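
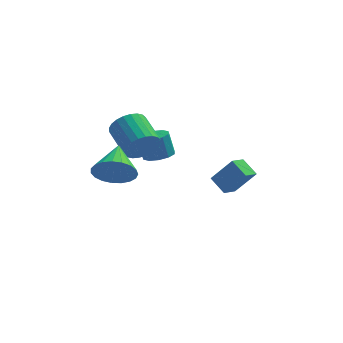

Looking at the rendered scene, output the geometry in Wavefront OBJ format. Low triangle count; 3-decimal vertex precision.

v -2.402 -3.858 0.967
v -1.812 -3.654 0.305
v -2.218 -2.422 1.573
v -2.141 -3.548 0.152
v -2.515 -3.494 0.14
v -2.87 -3.504 0.271
v -3.144 -3.575 0.522
v -3.29 -3.695 0.85
v -3.282 -3.843 1.198
v -3.122 -3.994 1.506
v -2.838 -4.121 1.721
v -2.478 -4.203 1.805
v -2.105 -4.225 1.745
v -1.784 -4.184 1.549
v -1.569 -4.086 1.253
v -1.499 -3.949 0.908
v -1.584 -3.797 0.572
v -0.578 1.399 -1.478
v -0.201 0.861 -1.267
v -0.444 1.103 -0.212
v -0.822 1.641 -0.422
v 0.055 1.202 -1.287
v -0.189 1.444 -0.231
v 0.068 1.618 -1.379
v -0.175 1.86 -0.323
v -0.165 1.95 -1.509
v -0.408 2.193 -0.454
v -0.556 2.072 -1.627
v -0.799 2.314 -0.572
v -0.956 1.937 -1.688
v -1.199 2.179 -0.633
v -1.211 1.596 -1.669
v -1.455 1.838 -0.613
v -1.225 1.18 -1.577
v -1.468 1.422 -0.521
v -0.992 0.847 -1.446
v -1.235 1.09 -0.391
v -0.601 0.726 -1.328
v -0.844 0.968 -0.273
v -1.281 -1.022 0.557
v -0.886 -1.129 1.256
v -1.464 0.174 1.782
v -1.859 0.282 1.083
v -0.672 -0.966 1.088
v -1.251 0.337 1.615
v -0.551 -0.812 0.84
v -1.13 0.491 1.367
v -0.542 -0.69 0.549
v -1.12 0.613 1.076
v -0.644 -0.619 0.259
v -1.223 0.685 0.786
v -0.844 -0.608 0.014
v -1.422 0.695 0.541
v -1.11 -0.661 -0.148
v -1.689 0.642 0.379
v -1.402 -0.768 -0.203
v -1.981 0.535 0.324
v -1.676 -0.914 -0.142
v -2.254 0.389 0.384
v -1.889 -1.077 0.025
v -2.468 0.226 0.552
v -2.01 -1.231 0.273
v -2.589 0.072 0.8
v -2.02 -1.353 0.564
v -2.598 -0.05 1.091
v -1.917 -1.425 0.854
v -2.496 -0.121 1.381
v -1.718 -1.435 1.099
v -2.296 -0.132 1.626
v -1.451 -1.382 1.261
v -2.03 -0.079 1.788
v -1.159 -1.275 1.316
v -1.738 0.028 1.843
v 2.02 -0.058 -2.862
v 1.51 0.593 -2.395
v 2.509 0.55 -3.175
v 1.999 1.2 -2.707
v 2.881 -0.18 -1.753
v 2.371 0.47 -1.285
v 3.37 0.427 -2.065
v 2.86 1.078 -1.598
f 2 1 4
f 2 4 3
f 4 1 5
f 4 5 3
f 5 1 6
f 5 6 3
f 6 1 7
f 6 7 3
f 7 1 8
f 7 8 3
f 8 1 9
f 8 9 3
f 9 1 10
f 9 10 3
f 10 1 11
f 10 11 3
f 11 1 12
f 11 12 3
f 12 1 13
f 12 13 3
f 13 1 14
f 13 14 3
f 14 1 15
f 14 15 3
f 15 1 16
f 15 16 3
f 16 1 17
f 16 17 3
f 17 1 2
f 17 2 3
f 19 18 22
f 19 22 20
f 20 22 23
f 20 23 21
f 22 18 24
f 22 24 23
f 23 24 25
f 23 25 21
f 24 18 26
f 24 26 25
f 25 26 27
f 25 27 21
f 26 18 28
f 26 28 27
f 27 28 29
f 27 29 21
f 28 18 30
f 28 30 29
f 29 30 31
f 29 31 21
f 30 18 32
f 30 32 31
f 31 32 33
f 31 33 21
f 32 18 34
f 32 34 33
f 33 34 35
f 33 35 21
f 34 18 36
f 34 36 35
f 35 36 37
f 35 37 21
f 36 18 38
f 36 38 37
f 37 38 39
f 37 39 21
f 38 18 19
f 38 19 39
f 39 19 20
f 39 20 21
f 41 40 44
f 41 44 42
f 42 44 45
f 42 45 43
f 44 40 46
f 44 46 45
f 45 46 47
f 45 47 43
f 46 40 48
f 46 48 47
f 47 48 49
f 47 49 43
f 48 40 50
f 48 50 49
f 49 50 51
f 49 51 43
f 50 40 52
f 50 52 51
f 51 52 53
f 51 53 43
f 52 40 54
f 52 54 53
f 53 54 55
f 53 55 43
f 54 40 56
f 54 56 55
f 55 56 57
f 55 57 43
f 56 40 58
f 56 58 57
f 57 58 59
f 57 59 43
f 58 40 60
f 58 60 59
f 59 60 61
f 59 61 43
f 60 40 62
f 60 62 61
f 61 62 63
f 61 63 43
f 62 40 64
f 62 64 63
f 63 64 65
f 63 65 43
f 64 40 66
f 64 66 65
f 65 66 67
f 65 67 43
f 66 40 68
f 66 68 67
f 67 68 69
f 67 69 43
f 68 40 70
f 68 70 69
f 69 70 71
f 69 71 43
f 70 40 72
f 70 72 71
f 71 72 73
f 71 73 43
f 72 40 41
f 72 41 73
f 73 41 42
f 73 42 43
f 75 77 74
f 78 75 74
f 74 77 76
f 76 78 74
f 75 81 77
f 79 75 78
f 79 81 75
f 77 81 76
f 80 78 76
f 76 81 80
f 80 79 78
f 81 79 80



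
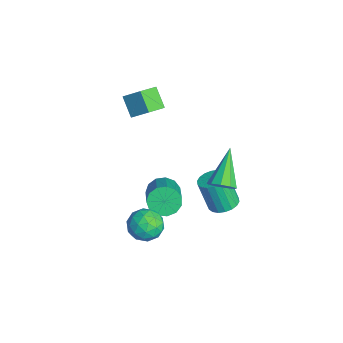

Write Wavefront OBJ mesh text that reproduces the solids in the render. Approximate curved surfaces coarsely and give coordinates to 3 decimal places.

v -2.253 -1.185 1.626
v -1.669 -0.425 2.428
v -2.882 -0.255 1.203
v -2.298 0.505 2.006
v -1.342 -0.965 0.754
v -0.758 -0.205 1.557
v -1.971 -0.035 0.332
v -1.387 0.725 1.134
v 4.712 2.068 0.602
v 5.123 1.899 1.169
v 3.208 2.832 1.918
v 5.224 2.357 1.019
v 5.085 2.68 0.673
v 4.773 2.716 0.295
v 4.432 2.45 0.06
v 4.222 2.004 0.079
v 4.242 1.589 0.342
v 4.482 1.398 0.728
v 4.83 1.52 1.054
v 0.312 0.252 -4.023
v 0.794 0.274 -4.747
v 2.59 -0.07 -3.561
v 2.108 -0.092 -2.837
v 0.772 0.735 -4.581
v 2.569 0.391 -3.395
v 0.605 1.042 -4.238
v 2.402 0.698 -3.052
v 0.344 1.099 -3.827
v 2.141 0.755 -2.641
v 0.073 0.887 -3.478
v 1.87 0.543 -2.292
v -0.122 0.473 -3.302
v 1.675 0.129 -2.116
v -0.18 -0.011 -3.355
v 1.617 -0.355 -2.169
v -0.081 -0.411 -3.62
v 1.715 -0.755 -2.434
v 0.142 -0.601 -4.013
v 1.938 -0.945 -2.827
v 0.419 -0.52 -4.409
v 2.215 -0.864 -3.223
v 0.662 -0.194 -4.683
v 2.458 -0.538 -3.497
v 2.681 2.726 -3.103
v 3.446 2.606 -2.947
v 3.024 2.135 -1.241
v 2.259 2.254 -1.397
v 3.401 2.945 -2.865
v 2.979 2.474 -1.158
v 3.214 3.24 -2.829
v 2.792 2.769 -1.123
v 2.921 3.434 -2.848
v 2.499 2.962 -1.142
v 2.581 3.487 -2.918
v 2.159 3.016 -1.211
v 2.26 3.389 -3.024
v 1.838 2.918 -1.318
v 2.023 3.16 -3.146
v 1.601 2.689 -1.439
v 1.916 2.845 -3.259
v 1.494 2.374 -1.553
v 1.961 2.506 -3.342
v 1.539 2.035 -1.635
v 2.148 2.211 -3.377
v 1.726 1.74 -1.671
v 2.441 2.018 -3.358
v 2.019 1.546 -1.652
v 2.781 1.964 -3.289
v 2.359 1.493 -1.582
v 3.102 2.062 -3.182
v 2.68 1.591 -1.476
v 3.339 2.291 -3.061
v 2.917 1.82 -1.354
v 2.541 -0.36 -4.184
v 3.15 -0.978 -4.635
v 2.39 -1.382 -2.985
v 2.999 -2 -3.436
v 3.338 -1.157 -3.074
v 3.431 -0.526 -3.815
v 2.109 -1.834 -3.805
v 2.202 -1.203 -4.546
v 2.883 -1.889 -4.401
v 3.642 -1.471 -3.949
v 1.898 -0.889 -3.671
v 2.657 -0.471 -3.219
v 2.858 -0.579 -4.515
v 2.682 -1.781 -3.105
v 2.881 -1.285 -2.893
v 3.239 -1.649 -3.158
v 3.024 -0.313 -4.033
v 3.382 -0.677 -4.298
v 3.492 -0.782 -3.38
v 2.158 -1.683 -3.322
v 2.516 -2.047 -3.587
v 2.301 -0.711 -4.462
v 2.659 -1.075 -4.727
v 2.048 -1.578 -4.24
v 3.06 -1.478 -4.642
v 2.971 -2.079 -3.937
v 2.448 -1.982 -4.154
v 2.503 -1.61 -4.59
v 3.506 -1.232 -4.376
v 3.418 -1.833 -3.672
v 3.617 -1.338 -3.459
v 3.671 -0.966 -3.894
v 3.349 -1.768 -4.239
v 2.122 -0.527 -3.948
v 2.034 -1.128 -3.244
v 1.869 -1.394 -3.726
v 1.923 -1.022 -4.161
v 2.569 -0.281 -3.683
v 2.48 -0.882 -2.978
v 3.037 -0.75 -3.03
v 3.092 -0.378 -3.466
v 2.191 -0.592 -3.381
f 2 4 1
f 5 2 1
f 1 4 3
f 3 5 1
f 2 8 4
f 6 2 5
f 6 8 2
f 4 8 3
f 7 5 3
f 3 8 7
f 7 6 5
f 8 6 7
f 10 9 12
f 10 12 11
f 12 9 13
f 12 13 11
f 13 9 14
f 13 14 11
f 14 9 15
f 14 15 11
f 15 9 16
f 15 16 11
f 16 9 17
f 16 17 11
f 17 9 18
f 17 18 11
f 18 9 19
f 18 19 11
f 19 9 10
f 19 10 11
f 21 20 24
f 21 24 22
f 22 24 25
f 22 25 23
f 24 20 26
f 24 26 25
f 25 26 27
f 25 27 23
f 26 20 28
f 26 28 27
f 27 28 29
f 27 29 23
f 28 20 30
f 28 30 29
f 29 30 31
f 29 31 23
f 30 20 32
f 30 32 31
f 31 32 33
f 31 33 23
f 32 20 34
f 32 34 33
f 33 34 35
f 33 35 23
f 34 20 36
f 34 36 35
f 35 36 37
f 35 37 23
f 36 20 38
f 36 38 37
f 37 38 39
f 37 39 23
f 38 20 40
f 38 40 39
f 39 40 41
f 39 41 23
f 40 20 42
f 40 42 41
f 41 42 43
f 41 43 23
f 42 20 21
f 42 21 43
f 43 21 22
f 43 22 23
f 45 44 48
f 45 48 46
f 46 48 49
f 46 49 47
f 48 44 50
f 48 50 49
f 49 50 51
f 49 51 47
f 50 44 52
f 50 52 51
f 51 52 53
f 51 53 47
f 52 44 54
f 52 54 53
f 53 54 55
f 53 55 47
f 54 44 56
f 54 56 55
f 55 56 57
f 55 57 47
f 56 44 58
f 56 58 57
f 57 58 59
f 57 59 47
f 58 44 60
f 58 60 59
f 59 60 61
f 59 61 47
f 60 44 62
f 60 62 61
f 61 62 63
f 61 63 47
f 62 44 64
f 62 64 63
f 63 64 65
f 63 65 47
f 64 44 66
f 64 66 65
f 65 66 67
f 65 67 47
f 66 44 68
f 66 68 67
f 67 68 69
f 67 69 47
f 68 44 70
f 68 70 69
f 69 70 71
f 69 71 47
f 70 44 72
f 70 72 71
f 71 72 73
f 71 73 47
f 72 44 45
f 72 45 73
f 73 45 46
f 73 46 47
f 74 111 90
f 111 85 114
f 90 114 79
f 111 114 90
f 74 90 86
f 90 79 91
f 86 91 75
f 90 91 86
f 74 86 95
f 86 75 96
f 95 96 81
f 86 96 95
f 74 95 107
f 95 81 110
f 107 110 84
f 95 110 107
f 74 107 111
f 107 84 115
f 111 115 85
f 107 115 111
f 75 91 102
f 91 79 105
f 102 105 83
f 91 105 102
f 79 114 92
f 114 85 113
f 92 113 78
f 114 113 92
f 85 115 112
f 115 84 108
f 112 108 76
f 115 108 112
f 84 110 109
f 110 81 97
f 109 97 80
f 110 97 109
f 81 96 101
f 96 75 98
f 101 98 82
f 96 98 101
f 77 103 89
f 103 83 104
f 89 104 78
f 103 104 89
f 77 89 87
f 89 78 88
f 87 88 76
f 89 88 87
f 77 87 94
f 87 76 93
f 94 93 80
f 87 93 94
f 77 94 99
f 94 80 100
f 99 100 82
f 94 100 99
f 77 99 103
f 99 82 106
f 103 106 83
f 99 106 103
f 78 104 92
f 104 83 105
f 92 105 79
f 104 105 92
f 76 88 112
f 88 78 113
f 112 113 85
f 88 113 112
f 80 93 109
f 93 76 108
f 109 108 84
f 93 108 109
f 82 100 101
f 100 80 97
f 101 97 81
f 100 97 101
f 83 106 102
f 106 82 98
f 102 98 75
f 106 98 102



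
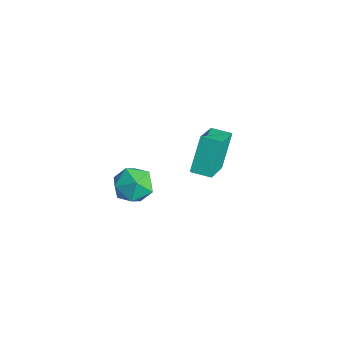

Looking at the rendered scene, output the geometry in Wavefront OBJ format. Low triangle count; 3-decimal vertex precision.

v -2.856 -2.55 1.061
v -2.364 -1.897 1.392
v -2.336 -3.443 2.048
v -1.844 -2.79 2.379
v -2.722 -2.768 2.467
v -3.044 -2.216 1.856
v -1.656 -3.124 1.584
v -1.978 -2.572 0.973
v -1.622 -2.251 1.715
v -2.281 -2.031 2.261
v -2.419 -3.309 1.179
v -3.078 -3.089 1.725
v -3.415 0.391 -0.123
v -3.959 1.181 1.28
v -4.616 1.597 -1.267
v -5.16 2.386 0.137
v -2.76 0.974 -0.197
v -3.304 1.763 1.207
v -3.961 2.179 -1.34
v -4.505 2.969 0.063
f 1 12 6
f 1 6 2
f 1 2 8
f 1 8 11
f 1 11 12
f 2 6 10
f 6 12 5
f 12 11 3
f 11 8 7
f 8 2 9
f 4 10 5
f 4 5 3
f 4 3 7
f 4 7 9
f 4 9 10
f 5 10 6
f 3 5 12
f 7 3 11
f 9 7 8
f 10 9 2
f 14 16 13
f 17 14 13
f 13 16 15
f 15 17 13
f 14 20 16
f 18 14 17
f 18 20 14
f 16 20 15
f 19 17 15
f 15 20 19
f 19 18 17
f 20 18 19



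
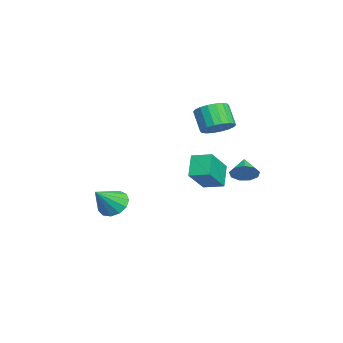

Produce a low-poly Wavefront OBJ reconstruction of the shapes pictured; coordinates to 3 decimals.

v -2.216 -2.934 -3.785
v -1.681 -2.273 -3.787
v -1.284 -3.686 -2.695
v -2.006 -2.183 -3.447
v -2.398 -2.331 -3.215
v -2.732 -2.67 -3.163
v -2.902 -3.093 -3.309
v -2.854 -3.466 -3.607
v -2.604 -3.669 -3.961
v -2.231 -3.639 -4.259
v -1.853 -3.386 -4.407
v -1.59 -2.988 -4.358
v -1.526 -2.574 -4.127
v -0.44 1.315 -1.986
v -1.301 1.397 -1.056
v -0.131 2.266 -1.784
v -0.993 2.348 -0.855
v 0.733 0.692 -0.845
v -0.129 0.774 0.084
v 1.041 1.643 -0.644
v 0.18 1.725 0.286
v -0.936 1.952 1.524
v -0.498 1.249 1.575
v -1.165 0.905 2.586
v -1.604 1.608 2.536
v -0.302 1.483 1.783
v -0.97 1.139 2.795
v -0.232 1.81 1.94
v -0.9 1.466 2.952
v -0.302 2.165 2.015
v -0.969 1.821 3.027
v -0.497 2.478 1.993
v -1.165 2.134 3.004
v -0.779 2.686 1.877
v -1.447 2.343 2.889
v -1.092 2.75 1.692
v -1.76 2.406 2.704
v -1.375 2.655 1.474
v -2.042 2.311 2.485
v -1.57 2.421 1.265
v -2.238 2.077 2.277
v -1.64 2.094 1.108
v -2.308 1.75 2.12
v -1.571 1.739 1.033
v -2.238 1.395 2.045
v -1.375 1.426 1.056
v -2.043 1.082 2.067
v -1.093 1.217 1.171
v -1.761 0.874 2.183
v -0.78 1.154 1.356
v -1.448 0.81 2.368
v 1.934 3.195 -0.226
v 2.204 3.631 0.221
v 1.066 3.165 0.326
v 1.982 3.864 -0.115
v 1.738 3.785 -0.503
v 1.586 3.429 -0.761
v 1.597 2.964 -0.77
v 1.766 2.607 -0.524
v 2.013 2.525 -0.139
v 2.224 2.757 0.205
v 2.299 3.193 0.347
f 2 1 4
f 2 4 3
f 4 1 5
f 4 5 3
f 5 1 6
f 5 6 3
f 6 1 7
f 6 7 3
f 7 1 8
f 7 8 3
f 8 1 9
f 8 9 3
f 9 1 10
f 9 10 3
f 10 1 11
f 10 11 3
f 11 1 12
f 11 12 3
f 12 1 13
f 12 13 3
f 13 1 2
f 13 2 3
f 15 17 14
f 18 15 14
f 14 17 16
f 16 18 14
f 15 21 17
f 19 15 18
f 19 21 15
f 17 21 16
f 20 18 16
f 16 21 20
f 20 19 18
f 21 19 20
f 23 22 26
f 23 26 24
f 24 26 27
f 24 27 25
f 26 22 28
f 26 28 27
f 27 28 29
f 27 29 25
f 28 22 30
f 28 30 29
f 29 30 31
f 29 31 25
f 30 22 32
f 30 32 31
f 31 32 33
f 31 33 25
f 32 22 34
f 32 34 33
f 33 34 35
f 33 35 25
f 34 22 36
f 34 36 35
f 35 36 37
f 35 37 25
f 36 22 38
f 36 38 37
f 37 38 39
f 37 39 25
f 38 22 40
f 38 40 39
f 39 40 41
f 39 41 25
f 40 22 42
f 40 42 41
f 41 42 43
f 41 43 25
f 42 22 44
f 42 44 43
f 43 44 45
f 43 45 25
f 44 22 46
f 44 46 45
f 45 46 47
f 45 47 25
f 46 22 48
f 46 48 47
f 47 48 49
f 47 49 25
f 48 22 50
f 48 50 49
f 49 50 51
f 49 51 25
f 50 22 23
f 50 23 51
f 51 23 24
f 51 24 25
f 53 52 55
f 53 55 54
f 55 52 56
f 55 56 54
f 56 52 57
f 56 57 54
f 57 52 58
f 57 58 54
f 58 52 59
f 58 59 54
f 59 52 60
f 59 60 54
f 60 52 61
f 60 61 54
f 61 52 62
f 61 62 54
f 62 52 53
f 62 53 54



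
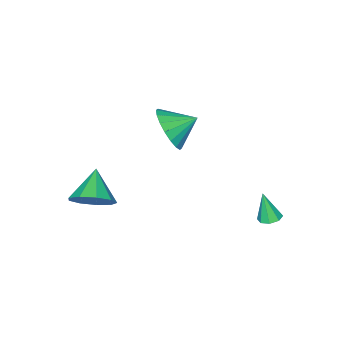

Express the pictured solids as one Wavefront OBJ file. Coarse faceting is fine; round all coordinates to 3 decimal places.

v -3.21 3.064 -3.332
v -2.862 2.671 -3.46
v -3.15 2.676 -1.968
v -2.673 3.027 -3.367
v -2.798 3.404 -3.254
v -3.165 3.582 -3.187
v -3.558 3.457 -3.205
v -3.748 3.102 -3.298
v -3.623 2.725 -3.411
v -3.256 2.546 -3.478
v 1.696 -2.284 -2.423
v 2.402 -2.271 -1.687
v 0.684 -3.076 -1.437
v 2.001 -1.702 -1.643
v 1.457 -1.406 -1.964
v 1.025 -1.52 -2.499
v 0.907 -1.992 -2.999
v 1.159 -2.601 -3.23
v 1.662 -3.061 -3.083
v 2.181 -3.158 -2.627
v 2.474 -2.846 -2.076
v -0.469 -0.021 2.172
v 0.191 0.126 3.028
v -1.371 0.681 2.748
v 0.3 0.501 2.741
v 0.258 0.773 2.342
v 0.071 0.888 1.909
v -0.222 0.823 1.528
v -0.565 0.59 1.275
v -0.888 0.237 1.2
v -1.129 -0.168 1.317
v -1.238 -0.544 1.604
v -1.196 -0.816 2.003
v -1.009 -0.931 2.436
v -0.715 -0.865 2.817
v -0.373 -0.633 3.07
v -0.05 -0.279 3.145
f 2 1 4
f 2 4 3
f 4 1 5
f 4 5 3
f 5 1 6
f 5 6 3
f 6 1 7
f 6 7 3
f 7 1 8
f 7 8 3
f 8 1 9
f 8 9 3
f 9 1 10
f 9 10 3
f 10 1 2
f 10 2 3
f 12 11 14
f 12 14 13
f 14 11 15
f 14 15 13
f 15 11 16
f 15 16 13
f 16 11 17
f 16 17 13
f 17 11 18
f 17 18 13
f 18 11 19
f 18 19 13
f 19 11 20
f 19 20 13
f 20 11 21
f 20 21 13
f 21 11 12
f 21 12 13
f 23 22 25
f 23 25 24
f 25 22 26
f 25 26 24
f 26 22 27
f 26 27 24
f 27 22 28
f 27 28 24
f 28 22 29
f 28 29 24
f 29 22 30
f 29 30 24
f 30 22 31
f 30 31 24
f 31 22 32
f 31 32 24
f 32 22 33
f 32 33 24
f 33 22 34
f 33 34 24
f 34 22 35
f 34 35 24
f 35 22 36
f 35 36 24
f 36 22 37
f 36 37 24
f 37 22 23
f 37 23 24



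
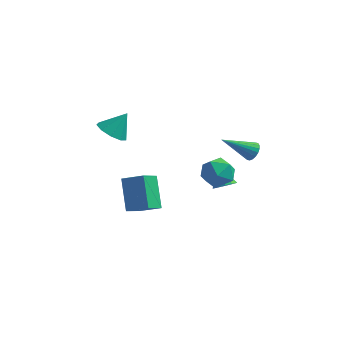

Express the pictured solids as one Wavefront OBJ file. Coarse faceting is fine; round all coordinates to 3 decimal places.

v 2.705 -1.829 1.185
v 3.548 -1.952 0.498
v 2.052 -3.388 0.662
v 2.895 -3.511 -0.025
v 3.059 -3.558 1.055
v 3.462 -2.595 1.379
v 2.138 -2.745 -0.219
v 2.541 -1.782 0.105
v 3.197 -2.518 -0.369
v 3.766 -3.02 0.418
v 1.834 -2.32 0.742
v 2.403 -2.822 1.529
v 4.164 -0.584 1.128
v 4.512 -0.474 1.654
v 2.596 -1.376 2.332
v 4.366 -0.232 1.623
v 4.18 -0.059 1.494
v 3.991 0.01 1.293
v 3.836 -0.039 1.059
v 3.746 -0.195 0.839
v 3.739 -0.429 0.676
v 3.816 -0.693 0.602
v 3.962 -0.936 0.633
v 4.148 -1.108 0.762
v 4.338 -1.177 0.963
v 4.493 -1.129 1.197
v 4.583 -0.972 1.418
v 4.59 -0.739 1.581
v -2.206 -3.554 -3.314
v -2.939 -2.206 -1.737
v -1.852 -2.314 -4.209
v -2.585 -0.966 -2.632
v -0.915 -3.514 -2.748
v -1.648 -2.166 -1.171
v -0.561 -2.274 -3.643
v -1.294 -0.926 -2.066
v 2.277 0.582 -3.193
v 2.753 0.319 -2.706
v 1.603 1.338 -2.127
v 2.916 0.668 -2.851
v 2.876 0.99 -3.104
v 2.645 1.182 -3.385
v 2.298 1.184 -3.606
v 1.944 0.995 -3.695
v 1.696 0.675 -3.625
v 1.632 0.325 -3.418
v 1.772 0.057 -3.14
v 2.073 -0.044 -2.878
v 2.439 0.054 -2.717
v -3.873 -1.125 1.293
v -3.097 -1.766 1.208
v -3.167 -0.435 2.527
v -2.98 -1.203 0.826
v -3.281 -0.602 0.663
v -3.859 -0.247 0.794
v -4.443 -0.302 1.159
v -4.76 -0.742 1.586
v -4.662 -1.362 1.877
v -4.195 -1.87 1.894
v -3.577 -2.03 1.63
f 1 12 6
f 1 6 2
f 1 2 8
f 1 8 11
f 1 11 12
f 2 6 10
f 6 12 5
f 12 11 3
f 11 8 7
f 8 2 9
f 4 10 5
f 4 5 3
f 4 3 7
f 4 7 9
f 4 9 10
f 5 10 6
f 3 5 12
f 7 3 11
f 9 7 8
f 10 9 2
f 14 13 16
f 14 16 15
f 16 13 17
f 16 17 15
f 17 13 18
f 17 18 15
f 18 13 19
f 18 19 15
f 19 13 20
f 19 20 15
f 20 13 21
f 20 21 15
f 21 13 22
f 21 22 15
f 22 13 23
f 22 23 15
f 23 13 24
f 23 24 15
f 24 13 25
f 24 25 15
f 25 13 26
f 25 26 15
f 26 13 27
f 26 27 15
f 27 13 28
f 27 28 15
f 28 13 14
f 28 14 15
f 30 32 29
f 33 30 29
f 29 32 31
f 31 33 29
f 30 36 32
f 34 30 33
f 34 36 30
f 32 36 31
f 35 33 31
f 31 36 35
f 35 34 33
f 36 34 35
f 38 37 40
f 38 40 39
f 40 37 41
f 40 41 39
f 41 37 42
f 41 42 39
f 42 37 43
f 42 43 39
f 43 37 44
f 43 44 39
f 44 37 45
f 44 45 39
f 45 37 46
f 45 46 39
f 46 37 47
f 46 47 39
f 47 37 48
f 47 48 39
f 48 37 49
f 48 49 39
f 49 37 38
f 49 38 39
f 51 50 53
f 51 53 52
f 53 50 54
f 53 54 52
f 54 50 55
f 54 55 52
f 55 50 56
f 55 56 52
f 56 50 57
f 56 57 52
f 57 50 58
f 57 58 52
f 58 50 59
f 58 59 52
f 59 50 60
f 59 60 52
f 60 50 51
f 60 51 52



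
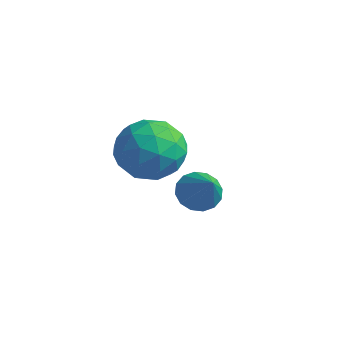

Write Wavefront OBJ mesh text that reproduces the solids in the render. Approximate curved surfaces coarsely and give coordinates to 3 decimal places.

v -1.07 3.447 -1.97
v -0.5 3.086 -2.749
v -2.44 3.314 -2.911
v -1.87 2.953 -3.69
v -2.008 2.381 -2.844
v -1.161 2.463 -2.263
v -1.779 3.937 -3.397
v -0.932 4.019 -2.816
v -0.938 3.389 -3.631
v -1.08 2.427 -3.289
v -1.86 3.973 -2.371
v -2.002 3.011 -2.029
v -0.665 3.278 -2.277
v -2.275 3.122 -3.383
v -2.356 2.786 -2.886
v -2.022 2.574 -3.344
v -1.053 2.912 -1.991
v -0.719 2.7 -2.449
v -1.605 2.285 -2.505
v -2.221 3.7 -3.211
v -1.887 3.488 -3.669
v -0.918 3.826 -2.316
v -0.584 3.614 -2.774
v -1.335 4.115 -3.155
v -0.587 3.244 -3.253
v -1.393 3.166 -3.806
v -1.339 3.744 -3.634
v -0.841 3.792 -3.293
v -0.671 2.678 -3.052
v -1.476 2.601 -3.605
v -1.557 2.264 -3.108
v -1.059 2.312 -2.766
v -0.928 2.856 -3.571
v -1.464 3.799 -2.055
v -2.269 3.722 -2.608
v -1.881 4.088 -2.894
v -1.383 4.136 -2.552
v -1.547 3.234 -1.854
v -2.353 3.156 -2.407
v -2.099 2.608 -2.367
v -1.601 2.656 -2.026
v -2.012 3.544 -2.089
v 0.984 2.23 -2.8
v 1.339 1.979 -3.229
v 1.776 1.81 -1.9
v 1.451 2.272 -3.191
v 1.438 2.553 -3.048
v 1.303 2.748 -2.839
v 1.083 2.804 -2.62
v 0.837 2.706 -2.448
v 0.63 2.48 -2.371
v 0.518 2.187 -2.409
v 0.531 1.906 -2.552
v 0.665 1.711 -2.761
v 0.885 1.656 -2.981
v 1.132 1.754 -3.152
f 1 38 17
f 38 12 41
f 17 41 6
f 38 41 17
f 1 17 13
f 17 6 18
f 13 18 2
f 17 18 13
f 1 13 22
f 13 2 23
f 22 23 8
f 13 23 22
f 1 22 34
f 22 8 37
f 34 37 11
f 22 37 34
f 1 34 38
f 34 11 42
f 38 42 12
f 34 42 38
f 2 18 29
f 18 6 32
f 29 32 10
f 18 32 29
f 6 41 19
f 41 12 40
f 19 40 5
f 41 40 19
f 12 42 39
f 42 11 35
f 39 35 3
f 42 35 39
f 11 37 36
f 37 8 24
f 36 24 7
f 37 24 36
f 8 23 28
f 23 2 25
f 28 25 9
f 23 25 28
f 4 30 16
f 30 10 31
f 16 31 5
f 30 31 16
f 4 16 14
f 16 5 15
f 14 15 3
f 16 15 14
f 4 14 21
f 14 3 20
f 21 20 7
f 14 20 21
f 4 21 26
f 21 7 27
f 26 27 9
f 21 27 26
f 4 26 30
f 26 9 33
f 30 33 10
f 26 33 30
f 5 31 19
f 31 10 32
f 19 32 6
f 31 32 19
f 3 15 39
f 15 5 40
f 39 40 12
f 15 40 39
f 7 20 36
f 20 3 35
f 36 35 11
f 20 35 36
f 9 27 28
f 27 7 24
f 28 24 8
f 27 24 28
f 10 33 29
f 33 9 25
f 29 25 2
f 33 25 29
f 44 43 46
f 44 46 45
f 46 43 47
f 46 47 45
f 47 43 48
f 47 48 45
f 48 43 49
f 48 49 45
f 49 43 50
f 49 50 45
f 50 43 51
f 50 51 45
f 51 43 52
f 51 52 45
f 52 43 53
f 52 53 45
f 53 43 54
f 53 54 45
f 54 43 55
f 54 55 45
f 55 43 56
f 55 56 45
f 56 43 44
f 56 44 45



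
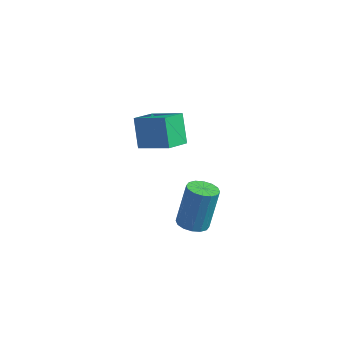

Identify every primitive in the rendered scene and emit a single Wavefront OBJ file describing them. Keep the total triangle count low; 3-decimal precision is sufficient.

v 1.789 1.55 -4.378
v 2.235 2.115 -4.621
v 2.357 2.876 -2.624
v 1.911 2.31 -2.382
v 1.868 2.255 -4.652
v 1.991 3.015 -2.655
v 1.48 2.205 -4.609
v 1.603 2.965 -2.612
v 1.175 1.98 -4.504
v 1.297 2.74 -2.508
v 1.034 1.639 -4.366
v 1.157 2.4 -2.37
v 1.096 1.275 -4.231
v 1.218 2.035 -2.235
v 1.343 0.984 -4.136
v 1.465 1.745 -2.139
v 1.709 0.845 -4.105
v 1.832 1.605 -2.108
v 2.097 0.895 -4.148
v 2.22 1.655 -2.151
v 2.403 1.12 -4.252
v 2.525 1.88 -2.256
v 2.543 1.46 -4.39
v 2.666 2.221 -2.394
v 2.482 1.825 -4.525
v 2.604 2.585 -2.529
v -1.137 1.615 1.936
v 0.39 1.598 2.684
v -0.867 2.741 1.413
v 0.659 2.723 2.161
v -0.539 0.897 0.699
v 0.987 0.879 1.447
v -0.27 2.022 0.176
v 1.257 2.005 0.924
f 2 1 5
f 2 5 3
f 3 5 6
f 3 6 4
f 5 1 7
f 5 7 6
f 6 7 8
f 6 8 4
f 7 1 9
f 7 9 8
f 8 9 10
f 8 10 4
f 9 1 11
f 9 11 10
f 10 11 12
f 10 12 4
f 11 1 13
f 11 13 12
f 12 13 14
f 12 14 4
f 13 1 15
f 13 15 14
f 14 15 16
f 14 16 4
f 15 1 17
f 15 17 16
f 16 17 18
f 16 18 4
f 17 1 19
f 17 19 18
f 18 19 20
f 18 20 4
f 19 1 21
f 19 21 20
f 20 21 22
f 20 22 4
f 21 1 23
f 21 23 22
f 22 23 24
f 22 24 4
f 23 1 25
f 23 25 24
f 24 25 26
f 24 26 4
f 25 1 2
f 25 2 26
f 26 2 3
f 26 3 4
f 28 30 27
f 31 28 27
f 27 30 29
f 29 31 27
f 28 34 30
f 32 28 31
f 32 34 28
f 30 34 29
f 33 31 29
f 29 34 33
f 33 32 31
f 34 32 33



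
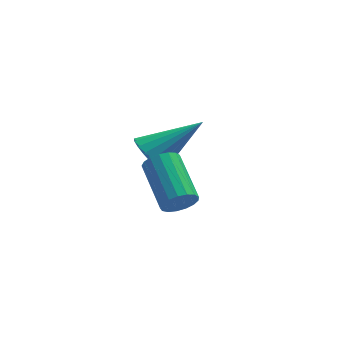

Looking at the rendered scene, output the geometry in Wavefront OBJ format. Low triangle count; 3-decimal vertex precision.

v 1.8 -0.339 0.04
v 2.169 -0.111 -0.596
v 3.52 -0.001 1.16
v 2.034 0.181 -0.477
v 1.853 0.369 -0.256
v 1.661 0.418 0.024
v 1.497 0.316 0.307
v 1.393 0.085 0.537
v 1.369 -0.231 0.669
v 1.431 -0.568 0.676
v 1.566 -0.86 0.557
v 1.747 -1.048 0.336
v 1.939 -1.097 0.056
v 2.103 -0.995 -0.227
v 2.207 -0.764 -0.457
v 2.231 -0.448 -0.589
v 2.186 -4.321 1.08
v 2.408 -4.066 0.596
v 2.075 -2.524 1.256
v 1.854 -2.779 1.74
v 2.134 -4.099 0.536
v 1.801 -2.557 1.196
v 1.872 -4.183 0.6
v 1.54 -2.641 1.26
v 1.683 -4.299 0.774
v 1.35 -2.757 1.434
v 1.608 -4.419 1.018
v 1.275 -2.877 1.678
v 1.666 -4.517 1.276
v 1.333 -2.976 1.937
v 1.843 -4.571 1.49
v 1.51 -3.029 2.15
v 2.099 -4.566 1.609
v 1.766 -3.025 2.269
v 2.375 -4.506 1.607
v 2.042 -2.964 2.268
v 2.608 -4.403 1.485
v 2.275 -2.861 2.145
v 2.744 -4.282 1.269
v 2.411 -2.74 1.93
v 2.752 -4.169 1.011
v 2.419 -2.627 1.671
v 2.631 -4.091 0.768
v 2.298 -2.549 1.428
f 2 1 4
f 2 4 3
f 4 1 5
f 4 5 3
f 5 1 6
f 5 6 3
f 6 1 7
f 6 7 3
f 7 1 8
f 7 8 3
f 8 1 9
f 8 9 3
f 9 1 10
f 9 10 3
f 10 1 11
f 10 11 3
f 11 1 12
f 11 12 3
f 12 1 13
f 12 13 3
f 13 1 14
f 13 14 3
f 14 1 15
f 14 15 3
f 15 1 16
f 15 16 3
f 16 1 2
f 16 2 3
f 18 17 21
f 18 21 19
f 19 21 22
f 19 22 20
f 21 17 23
f 21 23 22
f 22 23 24
f 22 24 20
f 23 17 25
f 23 25 24
f 24 25 26
f 24 26 20
f 25 17 27
f 25 27 26
f 26 27 28
f 26 28 20
f 27 17 29
f 27 29 28
f 28 29 30
f 28 30 20
f 29 17 31
f 29 31 30
f 30 31 32
f 30 32 20
f 31 17 33
f 31 33 32
f 32 33 34
f 32 34 20
f 33 17 35
f 33 35 34
f 34 35 36
f 34 36 20
f 35 17 37
f 35 37 36
f 36 37 38
f 36 38 20
f 37 17 39
f 37 39 38
f 38 39 40
f 38 40 20
f 39 17 41
f 39 41 40
f 40 41 42
f 40 42 20
f 41 17 43
f 41 43 42
f 42 43 44
f 42 44 20
f 43 17 18
f 43 18 44
f 44 18 19
f 44 19 20



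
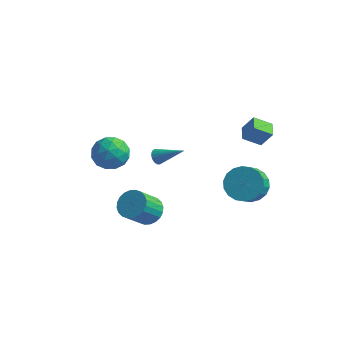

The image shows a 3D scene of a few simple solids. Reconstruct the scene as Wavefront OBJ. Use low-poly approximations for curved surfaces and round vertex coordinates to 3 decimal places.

v -1.356 -0.755 -1.871
v -0.84 -0.287 -1.316
v -1.249 -1.358 -0.034
v -1.764 -1.825 -0.589
v -1.145 -0.125 -1.278
v -1.554 -1.196 0.004
v -1.482 -0.059 -1.331
v -1.891 -1.13 -0.048
v -1.8 -0.099 -1.465
v -2.208 -1.17 -0.183
v -2.05 -0.239 -1.662
v -2.459 -1.309 -0.379
v -2.194 -0.457 -1.89
v -2.603 -1.528 -0.607
v -2.211 -0.72 -2.115
v -2.62 -1.791 -0.833
v -2.097 -0.989 -2.304
v -2.506 -2.06 -1.021
v -1.871 -1.222 -2.426
v -2.28 -2.293 -1.144
v -1.566 -1.384 -2.464
v -1.975 -2.455 -1.182
v -1.229 -1.45 -2.412
v -1.638 -2.521 -1.129
v -0.912 -1.41 -2.277
v -1.32 -2.481 -0.995
v -0.661 -1.271 -2.081
v -1.07 -2.341 -0.798
v -0.517 -1.052 -1.853
v -0.926 -2.123 -0.57
v -0.5 -0.789 -1.627
v -0.909 -1.86 -0.345
v -0.614 -0.52 -1.439
v -1.023 -1.591 -0.156
v 2.514 3.305 -1.407
v 3.408 3.788 -1.014
v 3.54 2.719 0
v 2.646 2.235 -0.393
v 3.052 3.991 -0.754
v 3.185 2.922 0.261
v 2.59 4.058 -0.623
v 2.722 2.989 0.391
v 2.112 3.976 -0.648
v 2.245 2.906 0.367
v 1.715 3.76 -0.823
v 1.847 2.691 0.192
v 1.475 3.455 -1.114
v 1.607 2.385 -0.099
v 1.441 3.119 -1.463
v 1.573 2.05 -0.448
v 1.62 2.821 -1.8
v 1.752 1.752 -0.786
v 1.975 2.618 -2.061
v 2.108 1.549 -1.046
v 2.438 2.551 -2.191
v 2.57 1.482 -1.177
v 2.915 2.634 -2.167
v 3.048 1.564 -1.152
v 3.313 2.849 -1.992
v 3.445 1.78 -0.977
v 3.553 3.155 -1.701
v 3.685 2.085 -0.686
v 3.587 3.49 -1.352
v 3.719 2.421 -0.337
v -3.267 3.88 -1.839
v -2.995 3.689 -2.226
v -1.733 4.08 -0.861
v -2.995 3.897 -2.27
v -3.041 4.101 -2.239
v -3.126 4.268 -2.139
v -3.236 4.367 -1.987
v -3.351 4.382 -1.809
v -3.452 4.31 -1.637
v -3.52 4.164 -1.5
v -3.545 3.969 -1.421
v -3.522 3.758 -1.414
v -3.454 3.568 -1.481
v -3.354 3.433 -1.61
v -3.24 3.374 -1.778
v -3.129 3.403 -1.957
v -3.043 3.514 -2.115
v -4.955 -0.222 1.403
v -4.563 0.194 0.483
v -3.337 -0.254 2.077
v -2.945 0.162 1.157
v -3.566 0.769 1.805
v -4.565 0.789 1.388
v -3.335 -0.849 1.172
v -4.334 -0.829 0.755
v -3.562 -0.193 0.34
v -3.704 0.806 0.731
v -4.196 -0.866 1.829
v -4.338 0.133 2.22
v -4.901 -0.011 0.884
v -2.999 -0.049 1.676
v -3.364 0.308 2.057
v -3.134 0.552 1.516
v -4.902 0.339 1.416
v -4.672 0.583 0.875
v -4.086 0.921 1.652
v -3.228 -0.643 1.685
v -2.998 -0.399 1.144
v -4.766 -0.612 1.044
v -4.536 -0.368 0.503
v -3.814 -0.981 0.908
v -4.082 0.006 0.259
v -3.131 -0.014 0.655
v -3.36 -0.607 0.664
v -3.948 -0.596 0.419
v -4.166 0.593 0.489
v -3.215 0.574 0.885
v -3.58 0.931 1.266
v -4.167 0.943 1.021
v -3.577 0.365 0.405
v -4.685 -0.634 1.675
v -3.734 -0.653 2.071
v -3.733 -1.003 1.539
v -4.32 -0.991 1.294
v -4.769 -0.046 1.905
v -3.818 -0.066 2.301
v -3.952 0.536 2.141
v -4.54 0.547 1.896
v -4.323 -0.425 2.155
v 2.311 2.687 2.845
v 2.889 2.849 3.802
v 1.908 3.484 2.953
v 2.486 3.646 3.91
v 3.154 3.194 2.25
v 3.732 3.356 3.207
v 2.751 3.991 2.358
v 3.329 4.153 3.315
f 2 1 5
f 2 5 3
f 3 5 6
f 3 6 4
f 5 1 7
f 5 7 6
f 6 7 8
f 6 8 4
f 7 1 9
f 7 9 8
f 8 9 10
f 8 10 4
f 9 1 11
f 9 11 10
f 10 11 12
f 10 12 4
f 11 1 13
f 11 13 12
f 12 13 14
f 12 14 4
f 13 1 15
f 13 15 14
f 14 15 16
f 14 16 4
f 15 1 17
f 15 17 16
f 16 17 18
f 16 18 4
f 17 1 19
f 17 19 18
f 18 19 20
f 18 20 4
f 19 1 21
f 19 21 20
f 20 21 22
f 20 22 4
f 21 1 23
f 21 23 22
f 22 23 24
f 22 24 4
f 23 1 25
f 23 25 24
f 24 25 26
f 24 26 4
f 25 1 27
f 25 27 26
f 26 27 28
f 26 28 4
f 27 1 29
f 27 29 28
f 28 29 30
f 28 30 4
f 29 1 31
f 29 31 30
f 30 31 32
f 30 32 4
f 31 1 33
f 31 33 32
f 32 33 34
f 32 34 4
f 33 1 2
f 33 2 34
f 34 2 3
f 34 3 4
f 36 35 39
f 36 39 37
f 37 39 40
f 37 40 38
f 39 35 41
f 39 41 40
f 40 41 42
f 40 42 38
f 41 35 43
f 41 43 42
f 42 43 44
f 42 44 38
f 43 35 45
f 43 45 44
f 44 45 46
f 44 46 38
f 45 35 47
f 45 47 46
f 46 47 48
f 46 48 38
f 47 35 49
f 47 49 48
f 48 49 50
f 48 50 38
f 49 35 51
f 49 51 50
f 50 51 52
f 50 52 38
f 51 35 53
f 51 53 52
f 52 53 54
f 52 54 38
f 53 35 55
f 53 55 54
f 54 55 56
f 54 56 38
f 55 35 57
f 55 57 56
f 56 57 58
f 56 58 38
f 57 35 59
f 57 59 58
f 58 59 60
f 58 60 38
f 59 35 61
f 59 61 60
f 60 61 62
f 60 62 38
f 61 35 63
f 61 63 62
f 62 63 64
f 62 64 38
f 63 35 36
f 63 36 64
f 64 36 37
f 64 37 38
f 66 65 68
f 66 68 67
f 68 65 69
f 68 69 67
f 69 65 70
f 69 70 67
f 70 65 71
f 70 71 67
f 71 65 72
f 71 72 67
f 72 65 73
f 72 73 67
f 73 65 74
f 73 74 67
f 74 65 75
f 74 75 67
f 75 65 76
f 75 76 67
f 76 65 77
f 76 77 67
f 77 65 78
f 77 78 67
f 78 65 79
f 78 79 67
f 79 65 80
f 79 80 67
f 80 65 81
f 80 81 67
f 81 65 66
f 81 66 67
f 82 119 98
f 119 93 122
f 98 122 87
f 119 122 98
f 82 98 94
f 98 87 99
f 94 99 83
f 98 99 94
f 82 94 103
f 94 83 104
f 103 104 89
f 94 104 103
f 82 103 115
f 103 89 118
f 115 118 92
f 103 118 115
f 82 115 119
f 115 92 123
f 119 123 93
f 115 123 119
f 83 99 110
f 99 87 113
f 110 113 91
f 99 113 110
f 87 122 100
f 122 93 121
f 100 121 86
f 122 121 100
f 93 123 120
f 123 92 116
f 120 116 84
f 123 116 120
f 92 118 117
f 118 89 105
f 117 105 88
f 118 105 117
f 89 104 109
f 104 83 106
f 109 106 90
f 104 106 109
f 85 111 97
f 111 91 112
f 97 112 86
f 111 112 97
f 85 97 95
f 97 86 96
f 95 96 84
f 97 96 95
f 85 95 102
f 95 84 101
f 102 101 88
f 95 101 102
f 85 102 107
f 102 88 108
f 107 108 90
f 102 108 107
f 85 107 111
f 107 90 114
f 111 114 91
f 107 114 111
f 86 112 100
f 112 91 113
f 100 113 87
f 112 113 100
f 84 96 120
f 96 86 121
f 120 121 93
f 96 121 120
f 88 101 117
f 101 84 116
f 117 116 92
f 101 116 117
f 90 108 109
f 108 88 105
f 109 105 89
f 108 105 109
f 91 114 110
f 114 90 106
f 110 106 83
f 114 106 110
f 125 127 124
f 128 125 124
f 124 127 126
f 126 128 124
f 125 131 127
f 129 125 128
f 129 131 125
f 127 131 126
f 130 128 126
f 126 131 130
f 130 129 128
f 131 129 130



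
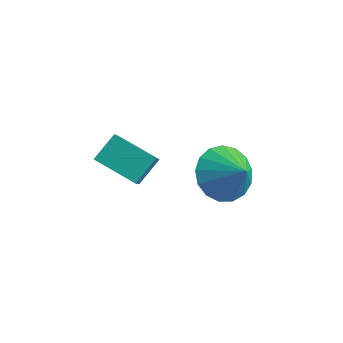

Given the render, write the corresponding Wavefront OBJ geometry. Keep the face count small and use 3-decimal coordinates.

v 2.363 0.834 3.322
v 2.866 1.389 2.806
v 3.197 0.706 3.998
v 2.676 1.657 3.092
v 2.413 1.736 3.431
v 2.14 1.608 3.745
v 1.917 1.303 3.962
v 1.797 0.89 4.032
v 1.806 0.465 3.94
v 1.943 0.124 3.707
v 2.177 -0.055 3.385
v 2.453 -0.03 3.049
v 2.708 0.193 2.776
v 2.885 0.563 2.628
v 2.942 0.994 2.639
v -1.361 -0.102 2.397
v -1.028 -0.622 2.995
v -1.277 0.665 3.017
v -0.944 0.145 3.615
v -0.076 0.155 1.905
v 0.257 -0.365 2.503
v 0.008 0.922 2.525
v 0.341 0.402 3.123
f 2 1 4
f 2 4 3
f 4 1 5
f 4 5 3
f 5 1 6
f 5 6 3
f 6 1 7
f 6 7 3
f 7 1 8
f 7 8 3
f 8 1 9
f 8 9 3
f 9 1 10
f 9 10 3
f 10 1 11
f 10 11 3
f 11 1 12
f 11 12 3
f 12 1 13
f 12 13 3
f 13 1 14
f 13 14 3
f 14 1 15
f 14 15 3
f 15 1 2
f 15 2 3
f 17 19 16
f 20 17 16
f 16 19 18
f 18 20 16
f 17 23 19
f 21 17 20
f 21 23 17
f 19 23 18
f 22 20 18
f 18 23 22
f 22 21 20
f 23 21 22



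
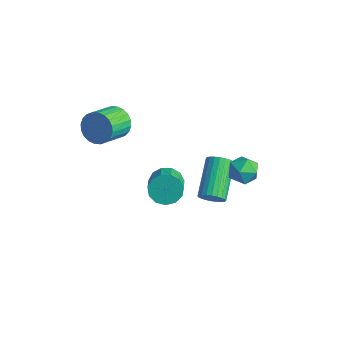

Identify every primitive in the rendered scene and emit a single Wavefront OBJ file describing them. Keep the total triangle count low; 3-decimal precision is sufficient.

v -3.152 -0.421 1.621
v -2.656 -0.639 1.019
v -2.411 -1.897 1.677
v -2.908 -1.679 2.279
v -2.455 -0.497 1.217
v -2.21 -1.754 1.874
v -2.36 -0.343 1.476
v -2.115 -1.6 2.133
v -2.385 -0.201 1.757
v -2.14 -1.458 2.414
v -2.527 -0.092 2.018
v -2.282 -1.35 2.675
v -2.765 -0.034 2.218
v -2.52 -1.292 2.875
v -3.061 -0.035 2.327
v -2.816 -1.292 2.984
v -3.372 -0.094 2.329
v -3.127 -1.352 2.986
v -3.649 -0.203 2.223
v -3.404 -1.461 2.881
v -3.85 -0.346 2.026
v -3.605 -1.603 2.683
v -3.945 -0.5 1.767
v -3.7 -1.757 2.424
v -3.92 -0.642 1.486
v -3.675 -1.899 2.143
v -3.778 -0.75 1.225
v -3.533 -2.008 1.882
v -3.54 -0.808 1.025
v -3.295 -2.066 1.682
v -3.244 -0.808 0.916
v -2.999 -2.065 1.573
v -2.933 -0.748 0.914
v -2.688 -2.006 1.571
v 1.415 2.672 0.431
v 2.122 2.946 0.309
v 1.778 1.554 0.031
v 2.485 1.828 -0.091
v 2.222 1.749 0.626
v 1.997 2.44 0.873
v 1.903 2.06 -0.533
v 1.678 2.751 -0.286
v 2.423 2.567 -0.287
v 2.621 2.375 0.43
v 1.279 2.125 -0.09
v 1.477 1.933 0.627
v -2.083 1.541 -3.54
v -1.444 1.939 -3.813
v -0.619 1.136 -3.052
v -1.257 0.739 -2.78
v -1.578 2.154 -3.441
v -0.753 1.352 -2.68
v -1.872 2.175 -3.1
v -1.047 1.372 -2.339
v -2.233 1.995 -2.899
v -1.408 1.192 -2.138
v -2.546 1.67 -2.901
v -1.721 0.868 -2.141
v -2.712 1.305 -3.107
v -1.887 0.502 -2.346
v -2.678 1.015 -3.45
v -1.853 0.212 -2.689
v -2.455 0.892 -3.822
v -1.63 0.089 -3.061
v -2.114 0.975 -4.105
v -1.288 0.172 -3.344
v -1.762 1.238 -4.208
v -0.937 0.435 -3.447
v -1.513 1.597 -4.099
v -0.688 0.795 -3.338
v 0.564 1.777 -2.729
v 1.068 1.895 -2.37
v 0.061 3.36 -1.433
v -0.444 3.243 -1.791
v 1.109 2.045 -2.561
v 0.102 3.51 -1.624
v 1.066 2.154 -2.777
v 0.059 3.619 -1.84
v 0.947 2.206 -2.986
v -0.06 3.671 -2.049
v 0.77 2.192 -3.155
v -0.237 3.658 -2.218
v 0.561 2.116 -3.26
v -0.446 3.581 -2.323
v 0.353 1.987 -3.284
v -0.654 3.453 -2.347
v 0.176 1.827 -3.223
v -0.831 3.293 -2.286
v 0.059 1.66 -3.087
v -0.948 3.125 -2.15
v 0.018 1.51 -2.896
v -0.989 2.975 -1.959
v 0.061 1.401 -2.68
v -0.946 2.866 -1.743
v 0.18 1.349 -2.471
v -0.827 2.814 -1.534
v 0.357 1.362 -2.302
v -0.65 2.828 -1.365
v 0.566 1.439 -2.197
v -0.441 2.904 -1.26
v 0.774 1.567 -2.173
v -0.233 3.033 -1.236
v 0.951 1.727 -2.234
v -0.056 3.193 -1.297
f 2 1 5
f 2 5 3
f 3 5 6
f 3 6 4
f 5 1 7
f 5 7 6
f 6 7 8
f 6 8 4
f 7 1 9
f 7 9 8
f 8 9 10
f 8 10 4
f 9 1 11
f 9 11 10
f 10 11 12
f 10 12 4
f 11 1 13
f 11 13 12
f 12 13 14
f 12 14 4
f 13 1 15
f 13 15 14
f 14 15 16
f 14 16 4
f 15 1 17
f 15 17 16
f 16 17 18
f 16 18 4
f 17 1 19
f 17 19 18
f 18 19 20
f 18 20 4
f 19 1 21
f 19 21 20
f 20 21 22
f 20 22 4
f 21 1 23
f 21 23 22
f 22 23 24
f 22 24 4
f 23 1 25
f 23 25 24
f 24 25 26
f 24 26 4
f 25 1 27
f 25 27 26
f 26 27 28
f 26 28 4
f 27 1 29
f 27 29 28
f 28 29 30
f 28 30 4
f 29 1 31
f 29 31 30
f 30 31 32
f 30 32 4
f 31 1 33
f 31 33 32
f 32 33 34
f 32 34 4
f 33 1 2
f 33 2 34
f 34 2 3
f 34 3 4
f 35 46 40
f 35 40 36
f 35 36 42
f 35 42 45
f 35 45 46
f 36 40 44
f 40 46 39
f 46 45 37
f 45 42 41
f 42 36 43
f 38 44 39
f 38 39 37
f 38 37 41
f 38 41 43
f 38 43 44
f 39 44 40
f 37 39 46
f 41 37 45
f 43 41 42
f 44 43 36
f 48 47 51
f 48 51 49
f 49 51 52
f 49 52 50
f 51 47 53
f 51 53 52
f 52 53 54
f 52 54 50
f 53 47 55
f 53 55 54
f 54 55 56
f 54 56 50
f 55 47 57
f 55 57 56
f 56 57 58
f 56 58 50
f 57 47 59
f 57 59 58
f 58 59 60
f 58 60 50
f 59 47 61
f 59 61 60
f 60 61 62
f 60 62 50
f 61 47 63
f 61 63 62
f 62 63 64
f 62 64 50
f 63 47 65
f 63 65 64
f 64 65 66
f 64 66 50
f 65 47 67
f 65 67 66
f 66 67 68
f 66 68 50
f 67 47 69
f 67 69 68
f 68 69 70
f 68 70 50
f 69 47 48
f 69 48 70
f 70 48 49
f 70 49 50
f 72 71 75
f 72 75 73
f 73 75 76
f 73 76 74
f 75 71 77
f 75 77 76
f 76 77 78
f 76 78 74
f 77 71 79
f 77 79 78
f 78 79 80
f 78 80 74
f 79 71 81
f 79 81 80
f 80 81 82
f 80 82 74
f 81 71 83
f 81 83 82
f 82 83 84
f 82 84 74
f 83 71 85
f 83 85 84
f 84 85 86
f 84 86 74
f 85 71 87
f 85 87 86
f 86 87 88
f 86 88 74
f 87 71 89
f 87 89 88
f 88 89 90
f 88 90 74
f 89 71 91
f 89 91 90
f 90 91 92
f 90 92 74
f 91 71 93
f 91 93 92
f 92 93 94
f 92 94 74
f 93 71 95
f 93 95 94
f 94 95 96
f 94 96 74
f 95 71 97
f 95 97 96
f 96 97 98
f 96 98 74
f 97 71 99
f 97 99 98
f 98 99 100
f 98 100 74
f 99 71 101
f 99 101 100
f 100 101 102
f 100 102 74
f 101 71 103
f 101 103 102
f 102 103 104
f 102 104 74
f 103 71 72
f 103 72 104
f 104 72 73
f 104 73 74



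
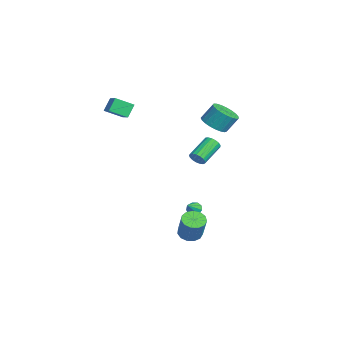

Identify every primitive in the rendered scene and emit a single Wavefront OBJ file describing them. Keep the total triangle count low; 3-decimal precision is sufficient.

v -1.778 1.508 -4.184
v -1.459 1.905 -4.159
v -1.122 0.932 -3.436
v -1.708 1.936 -3.916
v -1.989 1.767 -3.799
v -2.172 1.477 -3.862
v -2.171 1.201 -4.076
v -1.985 1.069 -4.34
v -1.703 1.142 -4.532
v -1.456 1.387 -4.56
v -1.359 1.688 -4.413
v -1.068 2.488 3.214
v -0.165 2.379 3.257
v -0.13 3.082 4.29
v -1.032 3.192 4.246
v -0.197 2.691 3.046
v -0.161 3.394 4.078
v -0.378 2.968 2.863
v -0.343 3.671 3.896
v -0.679 3.162 2.741
v -0.644 3.866 3.774
v -1.048 3.24 2.701
v -1.012 3.943 3.734
v -1.419 3.188 2.749
v -1.384 3.891 3.782
v -1.73 3.014 2.878
v -1.694 3.718 3.911
v -1.926 2.75 3.065
v -1.891 3.454 4.097
v -1.974 2.441 3.277
v -1.939 3.144 4.31
v -1.865 2.14 3.479
v -1.83 2.843 4.511
v -1.619 1.899 3.634
v -1.583 2.602 4.667
v -1.277 1.76 3.717
v -1.241 2.463 4.75
v -0.899 1.747 3.713
v -0.863 2.45 4.746
v -0.55 1.862 3.623
v -0.514 2.565 4.655
v -0.29 2.085 3.461
v -0.255 2.789 4.494
v 0.968 0.65 -4.53
v 1.584 0.338 -4.823
v 2.348 0.399 -3.284
v 1.732 0.71 -2.99
v 1.631 0.756 -4.863
v 2.395 0.817 -3.324
v 1.468 1.141 -4.797
v 2.232 1.201 -3.258
v 1.146 1.369 -4.647
v 1.91 1.429 -3.107
v 0.767 1.369 -4.459
v 1.532 1.429 -2.919
v 0.452 1.141 -4.293
v 1.217 1.201 -2.754
v 0.301 0.756 -4.203
v 1.065 0.817 -2.663
v 0.362 0.338 -4.217
v 1.126 0.399 -2.677
v 0.615 0.019 -4.33
v 1.379 0.08 -2.79
v 0.98 -0.1 -4.506
v 1.744 -0.039 -2.966
v 1.341 0.019 -4.69
v 2.105 0.08 -3.15
v -4.045 -1.942 3.867
v -4.157 -3.046 4.464
v -3.088 -1.805 4.302
v -3.201 -2.908 4.9
v -3.619 -2.412 3.08
v -3.732 -3.515 3.678
v -2.663 -2.274 3.516
v -2.775 -3.378 4.113
v 0.84 1.08 1.491
v 1.099 1.48 1.215
v 0.139 2.599 1.934
v -0.12 2.2 2.209
v 0.901 1.412 1.056
v -0.059 2.531 1.774
v 0.688 1.268 0.996
v -0.271 2.387 1.715
v 0.511 1.081 1.05
v -0.449 2.2 1.769
v 0.409 0.894 1.205
v -0.551 2.013 1.923
v 0.405 0.75 1.425
v -0.555 1.869 2.143
v 0.501 0.681 1.66
v -0.458 1.801 2.379
v 0.675 0.704 1.857
v -0.285 1.823 2.575
v 0.887 0.813 1.969
v -0.073 1.932 2.688
v 1.087 0.984 1.972
v 0.128 2.103 2.691
v 1.231 1.176 1.865
v 0.272 2.295 2.583
v 1.286 1.347 1.672
v 0.326 2.466 2.39
v 1.238 1.456 1.437
v 0.278 2.575 2.156
f 2 1 4
f 2 4 3
f 4 1 5
f 4 5 3
f 5 1 6
f 5 6 3
f 6 1 7
f 6 7 3
f 7 1 8
f 7 8 3
f 8 1 9
f 8 9 3
f 9 1 10
f 9 10 3
f 10 1 11
f 10 11 3
f 11 1 2
f 11 2 3
f 13 12 16
f 13 16 14
f 14 16 17
f 14 17 15
f 16 12 18
f 16 18 17
f 17 18 19
f 17 19 15
f 18 12 20
f 18 20 19
f 19 20 21
f 19 21 15
f 20 12 22
f 20 22 21
f 21 22 23
f 21 23 15
f 22 12 24
f 22 24 23
f 23 24 25
f 23 25 15
f 24 12 26
f 24 26 25
f 25 26 27
f 25 27 15
f 26 12 28
f 26 28 27
f 27 28 29
f 27 29 15
f 28 12 30
f 28 30 29
f 29 30 31
f 29 31 15
f 30 12 32
f 30 32 31
f 31 32 33
f 31 33 15
f 32 12 34
f 32 34 33
f 33 34 35
f 33 35 15
f 34 12 36
f 34 36 35
f 35 36 37
f 35 37 15
f 36 12 38
f 36 38 37
f 37 38 39
f 37 39 15
f 38 12 40
f 38 40 39
f 39 40 41
f 39 41 15
f 40 12 42
f 40 42 41
f 41 42 43
f 41 43 15
f 42 12 13
f 42 13 43
f 43 13 14
f 43 14 15
f 45 44 48
f 45 48 46
f 46 48 49
f 46 49 47
f 48 44 50
f 48 50 49
f 49 50 51
f 49 51 47
f 50 44 52
f 50 52 51
f 51 52 53
f 51 53 47
f 52 44 54
f 52 54 53
f 53 54 55
f 53 55 47
f 54 44 56
f 54 56 55
f 55 56 57
f 55 57 47
f 56 44 58
f 56 58 57
f 57 58 59
f 57 59 47
f 58 44 60
f 58 60 59
f 59 60 61
f 59 61 47
f 60 44 62
f 60 62 61
f 61 62 63
f 61 63 47
f 62 44 64
f 62 64 63
f 63 64 65
f 63 65 47
f 64 44 66
f 64 66 65
f 65 66 67
f 65 67 47
f 66 44 45
f 66 45 67
f 67 45 46
f 67 46 47
f 69 71 68
f 72 69 68
f 68 71 70
f 70 72 68
f 69 75 71
f 73 69 72
f 73 75 69
f 71 75 70
f 74 72 70
f 70 75 74
f 74 73 72
f 75 73 74
f 77 76 80
f 77 80 78
f 78 80 81
f 78 81 79
f 80 76 82
f 80 82 81
f 81 82 83
f 81 83 79
f 82 76 84
f 82 84 83
f 83 84 85
f 83 85 79
f 84 76 86
f 84 86 85
f 85 86 87
f 85 87 79
f 86 76 88
f 86 88 87
f 87 88 89
f 87 89 79
f 88 76 90
f 88 90 89
f 89 90 91
f 89 91 79
f 90 76 92
f 90 92 91
f 91 92 93
f 91 93 79
f 92 76 94
f 92 94 93
f 93 94 95
f 93 95 79
f 94 76 96
f 94 96 95
f 95 96 97
f 95 97 79
f 96 76 98
f 96 98 97
f 97 98 99
f 97 99 79
f 98 76 100
f 98 100 99
f 99 100 101
f 99 101 79
f 100 76 102
f 100 102 101
f 101 102 103
f 101 103 79
f 102 76 77
f 102 77 103
f 103 77 78
f 103 78 79



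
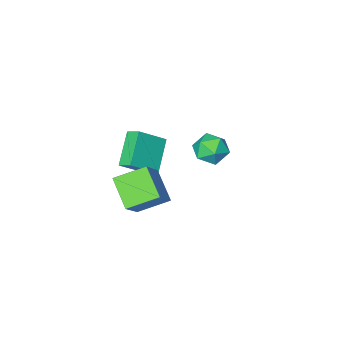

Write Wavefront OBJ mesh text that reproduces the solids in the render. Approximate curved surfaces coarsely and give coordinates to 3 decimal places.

v 1.194 0.235 1.458
v 0.036 -0.866 2.82
v 0.965 1.005 1.886
v -0.193 -0.097 3.248
v 2.673 0.057 2.572
v 1.515 -1.045 3.934
v 2.444 0.826 3
v 1.286 -0.275 4.362
v 3.392 3.015 1.443
v 3.195 1.482 2.548
v 1.929 3.735 2.182
v 1.732 2.202 3.287
v 4.548 3.898 2.873
v 4.351 2.365 3.978
v 3.085 4.618 3.612
v 2.888 3.085 4.717
v -3.393 0.869 1.513
v -2.402 0.971 1.881
v -3.098 -0.791 1.179
v -2.107 -0.689 1.547
v -2.931 -0.63 2.215
v -3.113 0.396 2.422
v -2.387 -0.216 0.638
v -2.569 0.81 0.845
v -1.78 0.3 1.341
v -2.116 0.044 2.315
v -3.384 0.136 0.745
v -3.72 -0.12 1.719
f 2 4 1
f 5 2 1
f 1 4 3
f 3 5 1
f 2 8 4
f 6 2 5
f 6 8 2
f 4 8 3
f 7 5 3
f 3 8 7
f 7 6 5
f 8 6 7
f 10 12 9
f 13 10 9
f 9 12 11
f 11 13 9
f 10 16 12
f 14 10 13
f 14 16 10
f 12 16 11
f 15 13 11
f 11 16 15
f 15 14 13
f 16 14 15
f 17 28 22
f 17 22 18
f 17 18 24
f 17 24 27
f 17 27 28
f 18 22 26
f 22 28 21
f 28 27 19
f 27 24 23
f 24 18 25
f 20 26 21
f 20 21 19
f 20 19 23
f 20 23 25
f 20 25 26
f 21 26 22
f 19 21 28
f 23 19 27
f 25 23 24
f 26 25 18



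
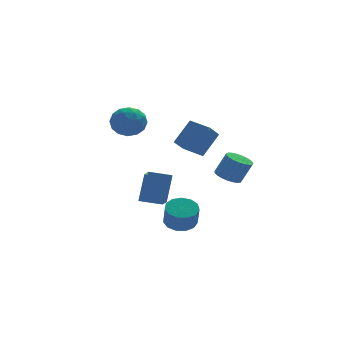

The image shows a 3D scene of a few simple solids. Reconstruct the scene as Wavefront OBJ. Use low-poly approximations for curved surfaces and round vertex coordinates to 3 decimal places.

v -0.598 0.771 -4.499
v 0.417 0.888 -4.37
v 0.313 0.285 -3.011
v -0.702 0.169 -3.141
v 0.171 1.375 -4.173
v 0.066 0.772 -2.814
v -0.32 1.67 -4.079
v -0.424 1.067 -2.721
v -0.899 1.68 -4.119
v -1.003 1.077 -2.761
v -1.382 1.402 -4.28
v -1.487 0.799 -2.921
v -1.617 0.923 -4.51
v -1.721 0.32 -3.151
v -1.527 0.397 -4.737
v -1.632 -0.206 -3.378
v -1.143 -0.011 -4.888
v -1.247 -0.614 -3.53
v -0.586 -0.17 -4.916
v -0.69 -0.773 -3.558
v -0.032 -0.031 -4.812
v -0.136 -0.633 -3.453
v 0.342 0.364 -4.608
v 0.238 -0.239 -3.249
v -2.401 3.265 -3.599
v -2.573 1.966 -2.848
v -1.716 4.194 -1.833
v -1.889 2.895 -1.082
v -1.011 2.885 -3.938
v -1.184 1.586 -3.187
v -0.327 3.814 -2.172
v -0.499 2.515 -1.421
v -0.436 2.429 1.367
v 0.748 2.9 2.83
v 0.404 3.144 0.457
v 1.588 3.615 1.92
v 0.372 1.165 1.12
v 1.556 1.636 2.583
v 1.212 1.88 0.21
v 2.396 2.351 1.673
v -4.621 1.286 3.384
v -3.931 2.214 3.389
v -3.309 0.306 4.291
v -2.619 1.234 4.296
v -3.581 1.224 4.939
v -4.392 1.83 4.378
v -2.848 0.69 3.302
v -3.659 1.296 2.741
v -2.836 1.846 3.339
v -3.289 2.176 4.351
v -3.951 0.344 3.329
v -4.404 0.674 4.341
v -4.391 1.836 3.307
v -2.849 0.684 4.373
v -3.414 0.678 4.751
v -3.009 1.224 4.754
v -4.662 1.61 3.888
v -4.256 2.156 3.891
v -4.051 1.574 4.802
v -2.984 0.364 3.789
v -2.578 0.91 3.792
v -4.231 1.296 2.926
v -3.826 1.842 2.929
v -3.189 0.946 2.878
v -3.342 2.165 3.281
v -2.571 1.589 3.814
v -2.705 1.27 3.229
v -3.182 1.625 2.9
v -3.608 2.359 3.875
v -2.837 1.784 4.408
v -3.402 1.778 4.786
v -3.879 2.134 4.456
v -2.964 2.143 3.845
v -4.403 0.736 3.272
v -3.632 0.161 3.805
v -3.361 0.386 3.224
v -3.838 0.742 2.894
v -4.669 0.931 3.866
v -3.898 0.355 4.399
v -4.058 0.895 4.78
v -4.535 1.25 4.451
v -4.276 0.377 3.835
v 1.491 -1.621 -0.16
v 2.2 -1.188 -0.418
v 2.838 -1.385 1.003
v 2.129 -1.819 1.26
v 1.992 -0.922 -0.288
v 2.63 -1.119 1.133
v 1.698 -0.777 -0.136
v 2.336 -0.974 1.285
v 1.368 -0.778 0.012
v 2.006 -0.975 1.433
v 1.059 -0.924 0.13
v 1.697 -1.122 1.551
v 0.825 -1.192 0.198
v 1.463 -1.389 1.619
v 0.706 -1.533 0.204
v 1.344 -1.731 1.625
v 0.723 -1.89 0.147
v 1.361 -2.088 1.568
v 0.873 -2.201 0.037
v 1.51 -2.398 1.458
v 1.129 -2.411 -0.108
v 1.767 -2.608 1.313
v 1.448 -2.484 -0.261
v 2.086 -2.682 1.16
v 1.775 -2.409 -0.397
v 2.413 -2.606 1.024
v 2.052 -2.197 -0.492
v 2.69 -2.394 0.928
v 2.233 -1.886 -0.53
v 2.871 -2.083 0.891
v 2.285 -1.529 -0.504
v 2.923 -1.726 0.917
f 2 1 5
f 2 5 3
f 3 5 6
f 3 6 4
f 5 1 7
f 5 7 6
f 6 7 8
f 6 8 4
f 7 1 9
f 7 9 8
f 8 9 10
f 8 10 4
f 9 1 11
f 9 11 10
f 10 11 12
f 10 12 4
f 11 1 13
f 11 13 12
f 12 13 14
f 12 14 4
f 13 1 15
f 13 15 14
f 14 15 16
f 14 16 4
f 15 1 17
f 15 17 16
f 16 17 18
f 16 18 4
f 17 1 19
f 17 19 18
f 18 19 20
f 18 20 4
f 19 1 21
f 19 21 20
f 20 21 22
f 20 22 4
f 21 1 23
f 21 23 22
f 22 23 24
f 22 24 4
f 23 1 2
f 23 2 24
f 24 2 3
f 24 3 4
f 26 28 25
f 29 26 25
f 25 28 27
f 27 29 25
f 26 32 28
f 30 26 29
f 30 32 26
f 28 32 27
f 31 29 27
f 27 32 31
f 31 30 29
f 32 30 31
f 34 36 33
f 37 34 33
f 33 36 35
f 35 37 33
f 34 40 36
f 38 34 37
f 38 40 34
f 36 40 35
f 39 37 35
f 35 40 39
f 39 38 37
f 40 38 39
f 41 78 57
f 78 52 81
f 57 81 46
f 78 81 57
f 41 57 53
f 57 46 58
f 53 58 42
f 57 58 53
f 41 53 62
f 53 42 63
f 62 63 48
f 53 63 62
f 41 62 74
f 62 48 77
f 74 77 51
f 62 77 74
f 41 74 78
f 74 51 82
f 78 82 52
f 74 82 78
f 42 58 69
f 58 46 72
f 69 72 50
f 58 72 69
f 46 81 59
f 81 52 80
f 59 80 45
f 81 80 59
f 52 82 79
f 82 51 75
f 79 75 43
f 82 75 79
f 51 77 76
f 77 48 64
f 76 64 47
f 77 64 76
f 48 63 68
f 63 42 65
f 68 65 49
f 63 65 68
f 44 70 56
f 70 50 71
f 56 71 45
f 70 71 56
f 44 56 54
f 56 45 55
f 54 55 43
f 56 55 54
f 44 54 61
f 54 43 60
f 61 60 47
f 54 60 61
f 44 61 66
f 61 47 67
f 66 67 49
f 61 67 66
f 44 66 70
f 66 49 73
f 70 73 50
f 66 73 70
f 45 71 59
f 71 50 72
f 59 72 46
f 71 72 59
f 43 55 79
f 55 45 80
f 79 80 52
f 55 80 79
f 47 60 76
f 60 43 75
f 76 75 51
f 60 75 76
f 49 67 68
f 67 47 64
f 68 64 48
f 67 64 68
f 50 73 69
f 73 49 65
f 69 65 42
f 73 65 69
f 84 83 87
f 84 87 85
f 85 87 88
f 85 88 86
f 87 83 89
f 87 89 88
f 88 89 90
f 88 90 86
f 89 83 91
f 89 91 90
f 90 91 92
f 90 92 86
f 91 83 93
f 91 93 92
f 92 93 94
f 92 94 86
f 93 83 95
f 93 95 94
f 94 95 96
f 94 96 86
f 95 83 97
f 95 97 96
f 96 97 98
f 96 98 86
f 97 83 99
f 97 99 98
f 98 99 100
f 98 100 86
f 99 83 101
f 99 101 100
f 100 101 102
f 100 102 86
f 101 83 103
f 101 103 102
f 102 103 104
f 102 104 86
f 103 83 105
f 103 105 104
f 104 105 106
f 104 106 86
f 105 83 107
f 105 107 106
f 106 107 108
f 106 108 86
f 107 83 109
f 107 109 108
f 108 109 110
f 108 110 86
f 109 83 111
f 109 111 110
f 110 111 112
f 110 112 86
f 111 83 113
f 111 113 112
f 112 113 114
f 112 114 86
f 113 83 84
f 113 84 114
f 114 84 85
f 114 85 86



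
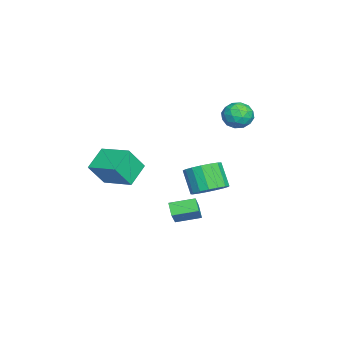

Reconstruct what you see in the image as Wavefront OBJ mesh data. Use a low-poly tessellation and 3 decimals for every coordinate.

v 3.678 -4.402 0.523
v 2.479 -3.951 1.303
v 4.539 -2.83 0.939
v 3.34 -2.379 1.719
v 4.28 -5.081 1.841
v 3.081 -4.63 2.621
v 5.141 -3.509 2.257
v 3.942 -3.058 3.037
v -1.697 0.16 -2.435
v -0.971 -0.621 -2.346
v -1.738 -1.181 -0.996
v -2.463 -0.4 -1.085
v -0.771 -0.237 -2.073
v -1.538 -0.796 -0.724
v -0.783 0.239 -1.883
v -1.55 -0.321 -0.533
v -1.005 0.696 -1.819
v -1.772 0.137 -0.47
v -1.385 1.03 -1.897
v -2.152 0.471 -0.547
v -1.836 1.165 -2.097
v -2.603 0.606 -0.748
v -2.256 1.07 -2.375
v -3.023 0.511 -1.026
v -2.547 0.766 -2.667
v -3.314 0.207 -1.317
v -2.644 0.323 -2.905
v -3.41 -0.236 -1.555
v -2.523 -0.157 -3.036
v -3.29 -0.716 -1.686
v -2.213 -0.565 -3.029
v -2.98 -1.124 -1.679
v -1.785 -0.807 -2.886
v -2.552 -1.366 -1.536
v -1.337 -0.827 -2.639
v -2.104 -1.386 -1.29
v 0.047 2.479 3.573
v 0.592 1.816 3.86
v -1.112 1.744 4.08
v -0.567 1.081 4.367
v -0.549 1.889 4.773
v 0.168 2.343 4.459
v -0.688 1.217 3.481
v 0.029 1.671 3.167
v 0.138 1.036 3.802
v 0.224 1.452 4.601
v -0.744 2.108 3.339
v -0.658 2.524 4.138
v 0.421 2.212 3.672
v -0.941 1.348 4.268
v -0.931 1.823 4.507
v -0.61 1.433 4.675
v 0.172 2.522 4.024
v 0.492 2.133 4.193
v -0.178 2.175 4.729
v -1.012 1.427 3.747
v -0.692 1.038 3.916
v 0.09 2.127 3.265
v 0.411 1.737 3.433
v -0.342 1.385 3.211
v 0.475 1.364 3.806
v -0.206 0.932 4.105
v -0.277 1.012 3.584
v 0.144 1.279 3.4
v 0.525 1.609 4.276
v -0.156 1.177 4.574
v -0.145 1.651 4.813
v 0.276 1.918 4.628
v 0.259 1.15 4.242
v -0.364 2.383 3.366
v -1.045 1.951 3.664
v -0.796 1.642 3.312
v -0.375 1.909 3.127
v -0.314 2.628 3.835
v -0.995 2.196 4.134
v -0.664 2.281 4.54
v -0.243 2.548 4.356
v -0.779 2.41 3.698
v -0.036 -1.6 -3.204
v 1.352 -1.543 -1.937
v -0.358 -0.237 -2.912
v 1.03 -0.18 -1.645
v 0.51 -1.34 -3.815
v 1.898 -1.283 -2.548
v 0.188 0.023 -3.523
v 1.576 0.08 -2.256
f 2 4 1
f 5 2 1
f 1 4 3
f 3 5 1
f 2 8 4
f 6 2 5
f 6 8 2
f 4 8 3
f 7 5 3
f 3 8 7
f 7 6 5
f 8 6 7
f 10 9 13
f 10 13 11
f 11 13 14
f 11 14 12
f 13 9 15
f 13 15 14
f 14 15 16
f 14 16 12
f 15 9 17
f 15 17 16
f 16 17 18
f 16 18 12
f 17 9 19
f 17 19 18
f 18 19 20
f 18 20 12
f 19 9 21
f 19 21 20
f 20 21 22
f 20 22 12
f 21 9 23
f 21 23 22
f 22 23 24
f 22 24 12
f 23 9 25
f 23 25 24
f 24 25 26
f 24 26 12
f 25 9 27
f 25 27 26
f 26 27 28
f 26 28 12
f 27 9 29
f 27 29 28
f 28 29 30
f 28 30 12
f 29 9 31
f 29 31 30
f 30 31 32
f 30 32 12
f 31 9 33
f 31 33 32
f 32 33 34
f 32 34 12
f 33 9 35
f 33 35 34
f 34 35 36
f 34 36 12
f 35 9 10
f 35 10 36
f 36 10 11
f 36 11 12
f 37 74 53
f 74 48 77
f 53 77 42
f 74 77 53
f 37 53 49
f 53 42 54
f 49 54 38
f 53 54 49
f 37 49 58
f 49 38 59
f 58 59 44
f 49 59 58
f 37 58 70
f 58 44 73
f 70 73 47
f 58 73 70
f 37 70 74
f 70 47 78
f 74 78 48
f 70 78 74
f 38 54 65
f 54 42 68
f 65 68 46
f 54 68 65
f 42 77 55
f 77 48 76
f 55 76 41
f 77 76 55
f 48 78 75
f 78 47 71
f 75 71 39
f 78 71 75
f 47 73 72
f 73 44 60
f 72 60 43
f 73 60 72
f 44 59 64
f 59 38 61
f 64 61 45
f 59 61 64
f 40 66 52
f 66 46 67
f 52 67 41
f 66 67 52
f 40 52 50
f 52 41 51
f 50 51 39
f 52 51 50
f 40 50 57
f 50 39 56
f 57 56 43
f 50 56 57
f 40 57 62
f 57 43 63
f 62 63 45
f 57 63 62
f 40 62 66
f 62 45 69
f 66 69 46
f 62 69 66
f 41 67 55
f 67 46 68
f 55 68 42
f 67 68 55
f 39 51 75
f 51 41 76
f 75 76 48
f 51 76 75
f 43 56 72
f 56 39 71
f 72 71 47
f 56 71 72
f 45 63 64
f 63 43 60
f 64 60 44
f 63 60 64
f 46 69 65
f 69 45 61
f 65 61 38
f 69 61 65
f 80 82 79
f 83 80 79
f 79 82 81
f 81 83 79
f 80 86 82
f 84 80 83
f 84 86 80
f 82 86 81
f 85 83 81
f 81 86 85
f 85 84 83
f 86 84 85



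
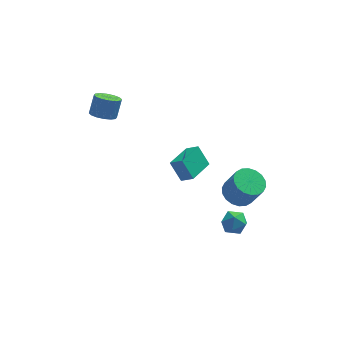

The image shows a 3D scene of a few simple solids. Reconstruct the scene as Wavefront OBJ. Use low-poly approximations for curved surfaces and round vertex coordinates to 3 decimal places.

v 3.585 -0.447 -3.972
v 4.155 -1.078 -4.169
v 2.645 -1.422 -3.571
v 3.215 -2.053 -3.768
v 3.365 -1.526 -3.088
v 3.946 -0.924 -3.336
v 2.854 -1.576 -4.404
v 3.435 -0.974 -4.652
v 3.703 -1.776 -4.436
v 4.019 -1.745 -3.623
v 2.781 -0.755 -4.117
v 3.097 -0.724 -3.304
v 1.206 0.399 -1.175
v 0.612 0.965 0.009
v 0.547 0.797 -1.696
v -0.047 1.363 -0.513
v 2.287 1.937 -1.367
v 1.693 2.503 -0.184
v 1.628 2.335 -1.889
v 1.034 2.901 -0.705
v -3.73 3.225 2.484
v -3.359 3.837 2.083
v -3.02 4.386 3.235
v -3.39 3.775 3.636
v -3.759 3.968 2.138
v -3.42 4.518 3.29
v -4.151 3.9 2.286
v -3.812 4.45 3.438
v -4.43 3.652 2.487
v -4.091 4.201 3.639
v -4.521 3.289 2.687
v -4.182 3.838 3.839
v -4.401 2.909 2.833
v -4.062 3.458 3.984
v -4.1 2.614 2.885
v -3.761 3.163 4.037
v -3.7 2.482 2.83
v -3.361 3.032 3.982
v -3.308 2.55 2.682
v -2.969 3.1 3.834
v -3.029 2.799 2.481
v -2.69 3.348 3.633
v -2.938 3.162 2.281
v -2.599 3.711 3.433
v -3.058 3.542 2.136
v -2.719 4.091 3.287
v 3.527 -1.617 -0.708
v 4.439 -1.343 -0.979
v 5.025 -1.83 0.496
v 4.113 -2.103 0.768
v 4.278 -0.977 -0.795
v 4.864 -1.464 0.681
v 3.968 -0.738 -0.593
v 4.554 -1.225 0.883
v 3.571 -0.672 -0.413
v 4.157 -1.159 1.062
v 3.165 -0.794 -0.293
v 3.751 -1.281 1.183
v 2.831 -1.078 -0.254
v 3.417 -1.565 1.221
v 2.635 -1.47 -0.305
v 3.22 -1.956 1.17
v 2.615 -1.89 -0.436
v 3.201 -2.377 1.039
v 2.776 -2.256 -0.621
v 3.362 -2.743 0.855
v 3.086 -2.495 -0.823
v 3.672 -2.982 0.653
v 3.483 -2.561 -1.002
v 4.069 -3.048 0.473
v 3.889 -2.439 -1.123
v 4.475 -2.926 0.353
v 4.223 -2.155 -1.161
v 4.809 -2.642 0.314
v 4.42 -1.764 -1.11
v 5.005 -2.25 0.365
f 1 12 6
f 1 6 2
f 1 2 8
f 1 8 11
f 1 11 12
f 2 6 10
f 6 12 5
f 12 11 3
f 11 8 7
f 8 2 9
f 4 10 5
f 4 5 3
f 4 3 7
f 4 7 9
f 4 9 10
f 5 10 6
f 3 5 12
f 7 3 11
f 9 7 8
f 10 9 2
f 14 16 13
f 17 14 13
f 13 16 15
f 15 17 13
f 14 20 16
f 18 14 17
f 18 20 14
f 16 20 15
f 19 17 15
f 15 20 19
f 19 18 17
f 20 18 19
f 22 21 25
f 22 25 23
f 23 25 26
f 23 26 24
f 25 21 27
f 25 27 26
f 26 27 28
f 26 28 24
f 27 21 29
f 27 29 28
f 28 29 30
f 28 30 24
f 29 21 31
f 29 31 30
f 30 31 32
f 30 32 24
f 31 21 33
f 31 33 32
f 32 33 34
f 32 34 24
f 33 21 35
f 33 35 34
f 34 35 36
f 34 36 24
f 35 21 37
f 35 37 36
f 36 37 38
f 36 38 24
f 37 21 39
f 37 39 38
f 38 39 40
f 38 40 24
f 39 21 41
f 39 41 40
f 40 41 42
f 40 42 24
f 41 21 43
f 41 43 42
f 42 43 44
f 42 44 24
f 43 21 45
f 43 45 44
f 44 45 46
f 44 46 24
f 45 21 22
f 45 22 46
f 46 22 23
f 46 23 24
f 48 47 51
f 48 51 49
f 49 51 52
f 49 52 50
f 51 47 53
f 51 53 52
f 52 53 54
f 52 54 50
f 53 47 55
f 53 55 54
f 54 55 56
f 54 56 50
f 55 47 57
f 55 57 56
f 56 57 58
f 56 58 50
f 57 47 59
f 57 59 58
f 58 59 60
f 58 60 50
f 59 47 61
f 59 61 60
f 60 61 62
f 60 62 50
f 61 47 63
f 61 63 62
f 62 63 64
f 62 64 50
f 63 47 65
f 63 65 64
f 64 65 66
f 64 66 50
f 65 47 67
f 65 67 66
f 66 67 68
f 66 68 50
f 67 47 69
f 67 69 68
f 68 69 70
f 68 70 50
f 69 47 71
f 69 71 70
f 70 71 72
f 70 72 50
f 71 47 73
f 71 73 72
f 72 73 74
f 72 74 50
f 73 47 75
f 73 75 74
f 74 75 76
f 74 76 50
f 75 47 48
f 75 48 76
f 76 48 49
f 76 49 50



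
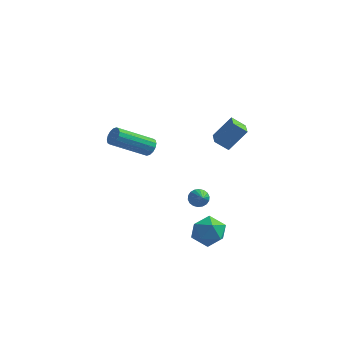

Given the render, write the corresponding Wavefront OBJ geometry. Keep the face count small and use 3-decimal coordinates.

v -2.404 2.793 0.825
v -2.18 2.967 1.273
v -3.651 1.901 2.423
v -3.876 1.727 1.975
v -2.368 3.156 1.209
v -3.839 2.091 2.359
v -2.565 3.249 1.042
v -4.036 2.183 2.192
v -2.719 3.219 0.817
v -4.19 2.153 1.967
v -2.789 3.075 0.594
v -4.26 2.009 1.744
v -2.756 2.855 0.433
v -4.227 1.79 1.583
v -2.629 2.619 0.377
v -4.1 1.553 1.527
v -2.441 2.429 0.441
v -3.912 1.364 1.591
v -2.244 2.337 0.608
v -3.715 1.271 1.758
v -2.09 2.367 0.833
v -3.561 1.301 1.983
v -2.02 2.511 1.056
v -3.491 1.445 2.206
v -2.053 2.73 1.217
v -3.524 1.665 2.367
v 0.739 0.473 -2.376
v 1.375 0.464 -1.69
v 1.605 -0.464 -3.19
v 2.241 -0.473 -2.504
v 1.411 -0.884 -2.377
v 0.875 -0.305 -1.873
v 2.105 0.305 -3.007
v 1.569 0.884 -2.503
v 2.219 0.361 -2.079
v 1.79 -0.374 -1.69
v 1.19 0.374 -3.19
v 0.761 -0.361 -2.801
v -0.217 3.691 -2.964
v 0.279 3.825 -3.129
v 0.357 2.609 -2.116
v 0.249 3.962 -2.934
v 0.126 4.045 -2.745
v -0.064 4.058 -2.599
v -0.285 3.999 -2.526
v -0.493 3.878 -2.539
v -0.646 3.72 -2.637
v -0.713 3.557 -2.799
v -0.683 3.42 -2.995
v -0.56 3.337 -3.184
v -0.37 3.324 -3.329
v -0.149 3.383 -3.403
v 0.059 3.504 -3.389
v 0.212 3.662 -3.291
v 1.564 0.518 3.471
v 2.292 1.039 4.534
v 1.203 1.41 3.282
v 1.931 1.93 4.345
v 2.209 0.67 2.955
v 2.937 1.19 4.018
v 1.848 1.561 2.766
v 2.576 2.082 3.829
f 2 1 5
f 2 5 3
f 3 5 6
f 3 6 4
f 5 1 7
f 5 7 6
f 6 7 8
f 6 8 4
f 7 1 9
f 7 9 8
f 8 9 10
f 8 10 4
f 9 1 11
f 9 11 10
f 10 11 12
f 10 12 4
f 11 1 13
f 11 13 12
f 12 13 14
f 12 14 4
f 13 1 15
f 13 15 14
f 14 15 16
f 14 16 4
f 15 1 17
f 15 17 16
f 16 17 18
f 16 18 4
f 17 1 19
f 17 19 18
f 18 19 20
f 18 20 4
f 19 1 21
f 19 21 20
f 20 21 22
f 20 22 4
f 21 1 23
f 21 23 22
f 22 23 24
f 22 24 4
f 23 1 25
f 23 25 24
f 24 25 26
f 24 26 4
f 25 1 2
f 25 2 26
f 26 2 3
f 26 3 4
f 27 38 32
f 27 32 28
f 27 28 34
f 27 34 37
f 27 37 38
f 28 32 36
f 32 38 31
f 38 37 29
f 37 34 33
f 34 28 35
f 30 36 31
f 30 31 29
f 30 29 33
f 30 33 35
f 30 35 36
f 31 36 32
f 29 31 38
f 33 29 37
f 35 33 34
f 36 35 28
f 40 39 42
f 40 42 41
f 42 39 43
f 42 43 41
f 43 39 44
f 43 44 41
f 44 39 45
f 44 45 41
f 45 39 46
f 45 46 41
f 46 39 47
f 46 47 41
f 47 39 48
f 47 48 41
f 48 39 49
f 48 49 41
f 49 39 50
f 49 50 41
f 50 39 51
f 50 51 41
f 51 39 52
f 51 52 41
f 52 39 53
f 52 53 41
f 53 39 54
f 53 54 41
f 54 39 40
f 54 40 41
f 56 58 55
f 59 56 55
f 55 58 57
f 57 59 55
f 56 62 58
f 60 56 59
f 60 62 56
f 58 62 57
f 61 59 57
f 57 62 61
f 61 60 59
f 62 60 61

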